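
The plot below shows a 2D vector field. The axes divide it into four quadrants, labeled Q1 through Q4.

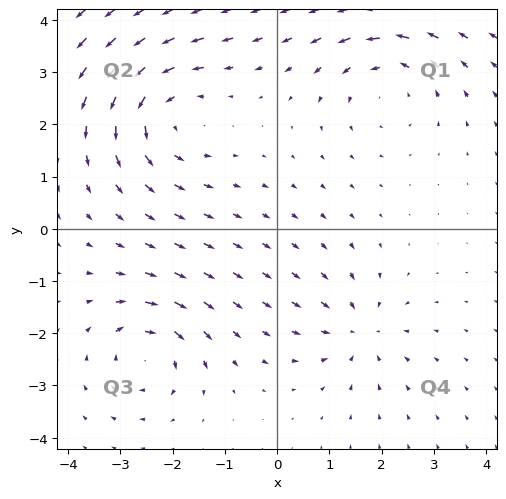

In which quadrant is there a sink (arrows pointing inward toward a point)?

The sink sits at approximately (1.6, -2.0), which lies in quadrant Q4. The divergence there is about -3, negative as expected for a sink.

Q4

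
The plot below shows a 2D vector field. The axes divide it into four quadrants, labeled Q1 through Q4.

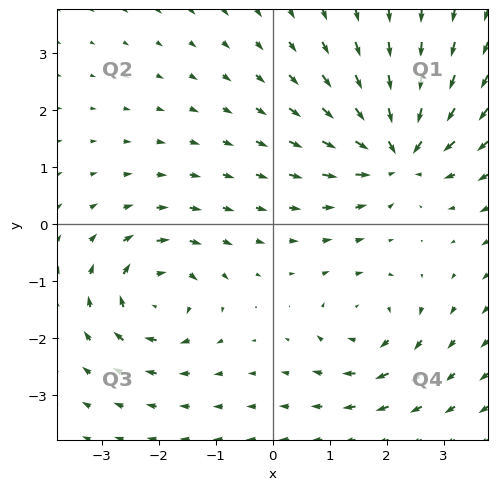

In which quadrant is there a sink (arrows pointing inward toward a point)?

Q1

The sink sits at approximately (2.2, 1.3), which lies in quadrant Q1. The divergence there is about -6, negative as expected for a sink.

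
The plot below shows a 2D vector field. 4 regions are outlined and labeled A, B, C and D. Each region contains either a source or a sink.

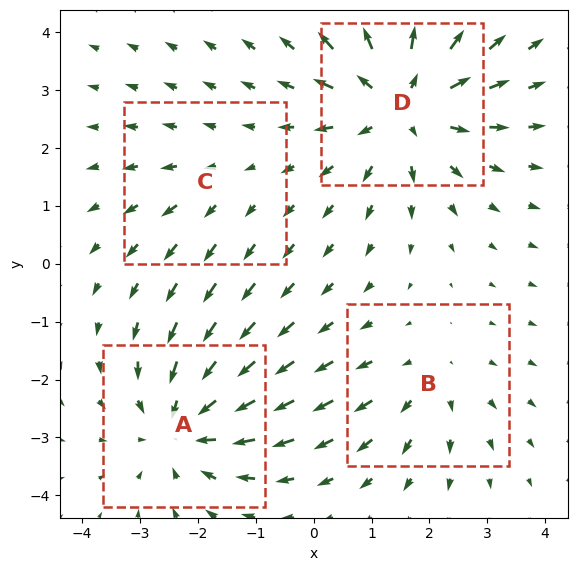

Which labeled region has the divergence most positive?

Divergence at each region's feature centre — A: about -4, B: about +3, C: about +2, D: about +6. Region D is most positive.

D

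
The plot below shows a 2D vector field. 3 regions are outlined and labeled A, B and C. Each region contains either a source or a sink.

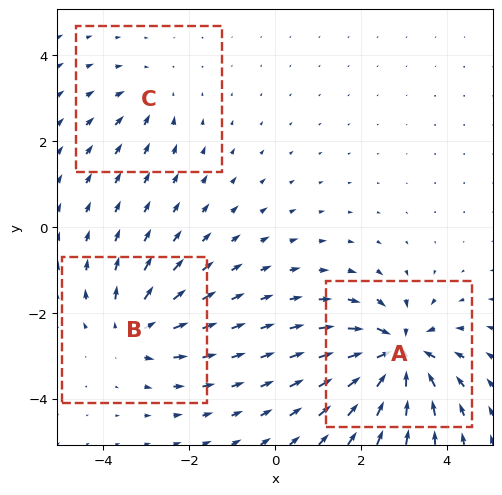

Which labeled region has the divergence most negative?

Divergence at each region's feature centre — A: about -6, B: about +4, C: about -2. Region A is most negative.

A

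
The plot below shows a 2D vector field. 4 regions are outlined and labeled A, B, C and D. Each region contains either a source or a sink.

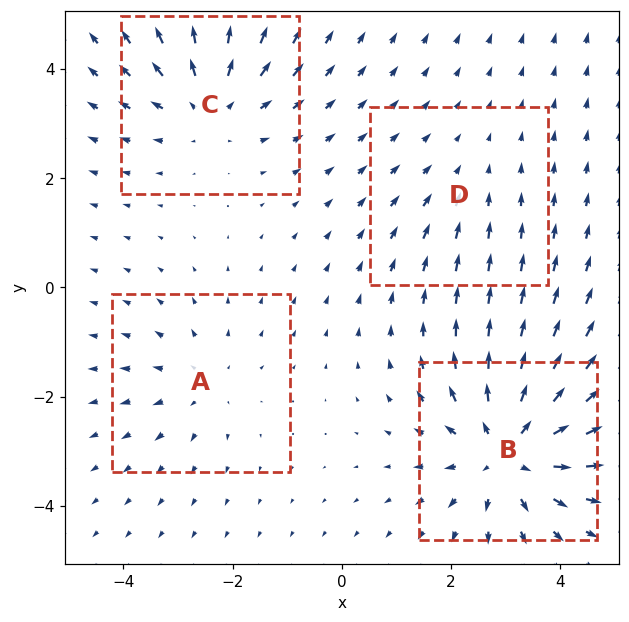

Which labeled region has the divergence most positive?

B

Divergence at each region's feature centre — A: about +3, B: about +6, C: about +4, D: about -2. Region B is most positive.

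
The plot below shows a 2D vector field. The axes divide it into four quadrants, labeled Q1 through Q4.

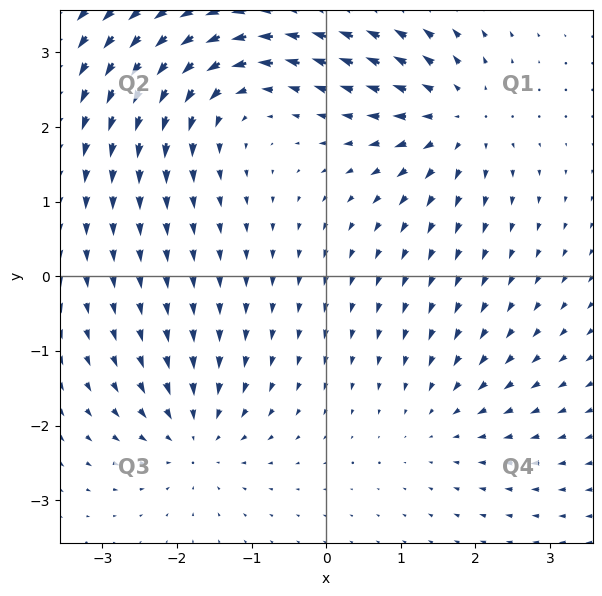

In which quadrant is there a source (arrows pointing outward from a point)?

Q1

The source sits at approximately (1.8, 2.1), which lies in quadrant Q1. The divergence there is about +5, positive as expected for a source.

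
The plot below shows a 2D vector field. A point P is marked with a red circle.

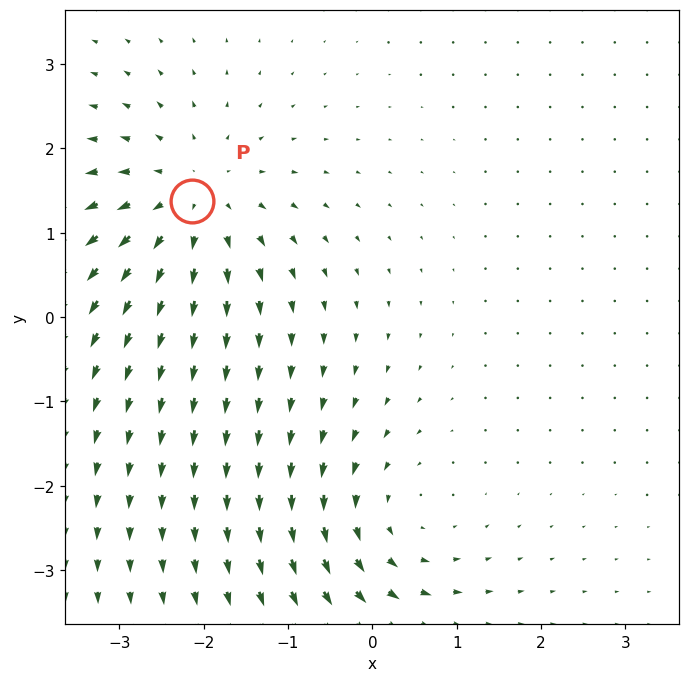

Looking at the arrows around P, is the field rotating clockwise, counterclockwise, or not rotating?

not rotating

Near P at (-2.1, 1.4) the arrows show no circulation. The curl there is ≈0.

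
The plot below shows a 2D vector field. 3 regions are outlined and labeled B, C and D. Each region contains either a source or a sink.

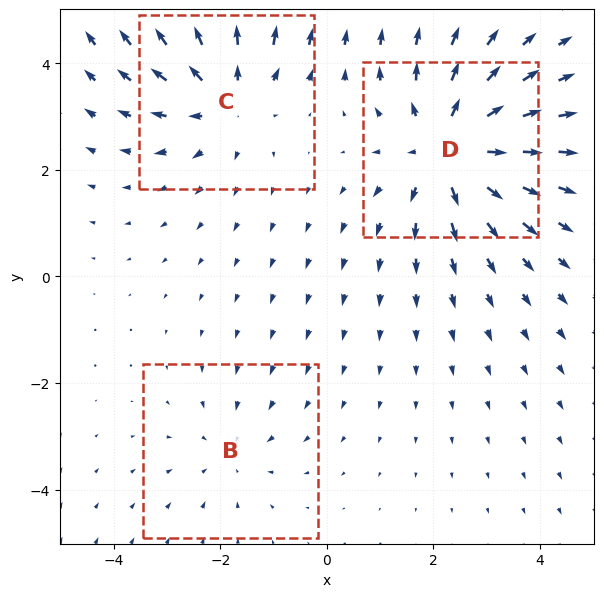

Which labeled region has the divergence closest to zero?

Divergence at each region's feature centre — B: about -2, C: about +3, D: about +4. Region B is closest to zero.

B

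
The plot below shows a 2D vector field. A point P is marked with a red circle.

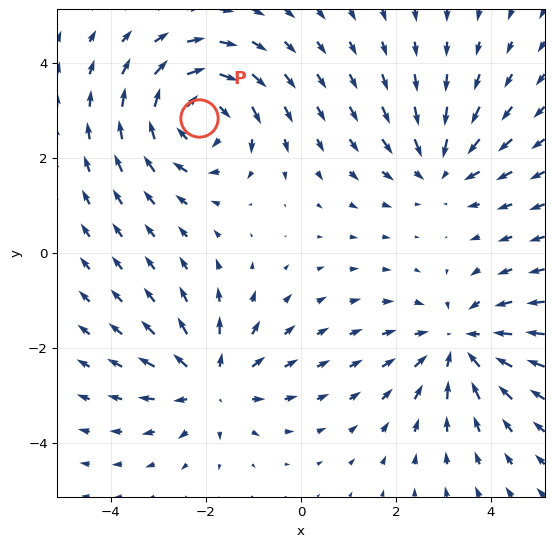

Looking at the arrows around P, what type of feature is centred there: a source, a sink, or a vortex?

vortex

At P (-2.1, 2.8) the arrows circulate clockwise. Divergence ≈0, curl about -5 — near-zero divergence with nonzero curl is a vortex.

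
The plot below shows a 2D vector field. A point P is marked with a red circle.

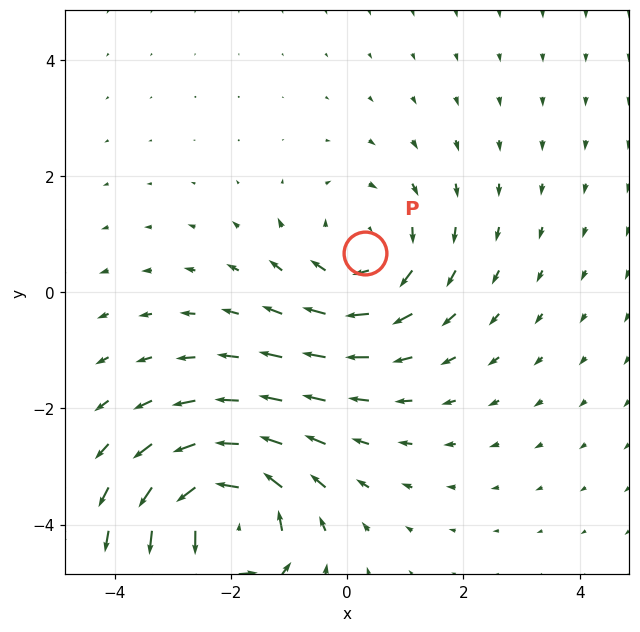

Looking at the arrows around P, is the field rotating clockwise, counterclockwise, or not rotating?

Near P at (0.3, 0.7) the arrows circulate clockwise. The curl (z-component) there is about -3; negative curl means clockwise rotation.

clockwise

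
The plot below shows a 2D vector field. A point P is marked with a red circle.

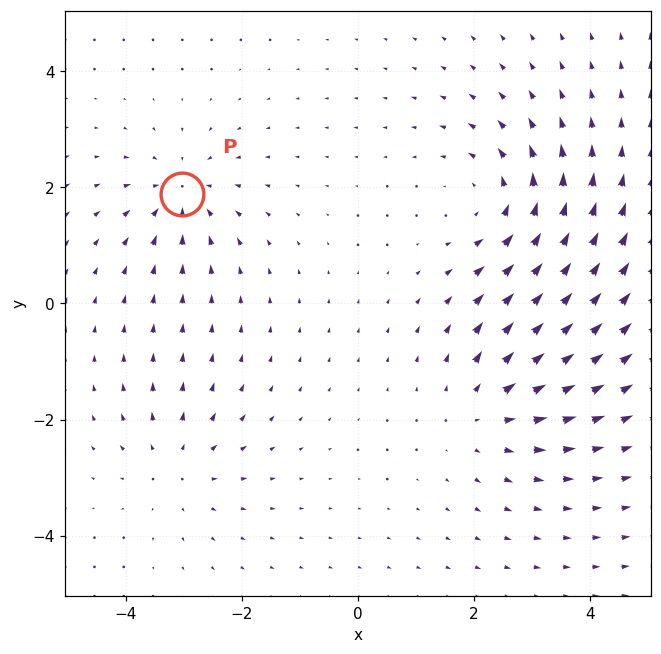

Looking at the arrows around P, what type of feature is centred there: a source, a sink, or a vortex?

At P (-3.0, 1.9) the arrows converge inward. Divergence about -4, curl ≈0 — negative divergence with near-zero curl is a sink.

sink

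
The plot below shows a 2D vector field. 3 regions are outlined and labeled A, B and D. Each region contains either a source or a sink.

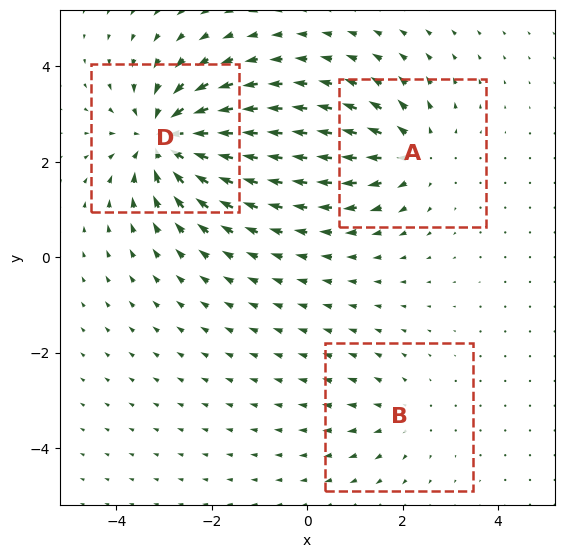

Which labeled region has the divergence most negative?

Divergence at each region's feature centre — A: about +3, B: about +2, D: about -5. Region D is most negative.

D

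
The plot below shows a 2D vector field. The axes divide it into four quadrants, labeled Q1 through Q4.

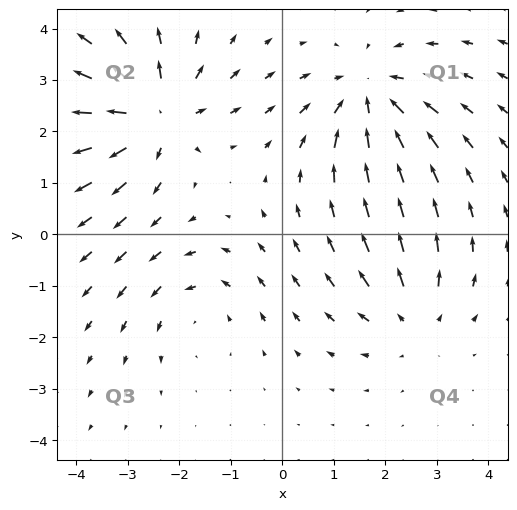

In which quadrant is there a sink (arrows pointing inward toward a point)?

The sink sits at approximately (1.7, 2.7), which lies in quadrant Q1. The divergence there is about -3, negative as expected for a sink.

Q1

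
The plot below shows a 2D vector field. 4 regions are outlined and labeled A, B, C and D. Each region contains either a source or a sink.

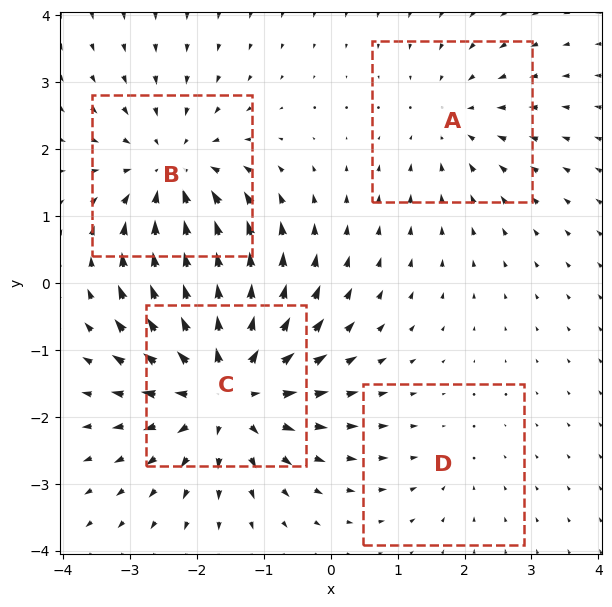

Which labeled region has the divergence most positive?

C

Divergence at each region's feature centre — A: about -3, B: about -5, C: about +6, D: about -2. Region C is most positive.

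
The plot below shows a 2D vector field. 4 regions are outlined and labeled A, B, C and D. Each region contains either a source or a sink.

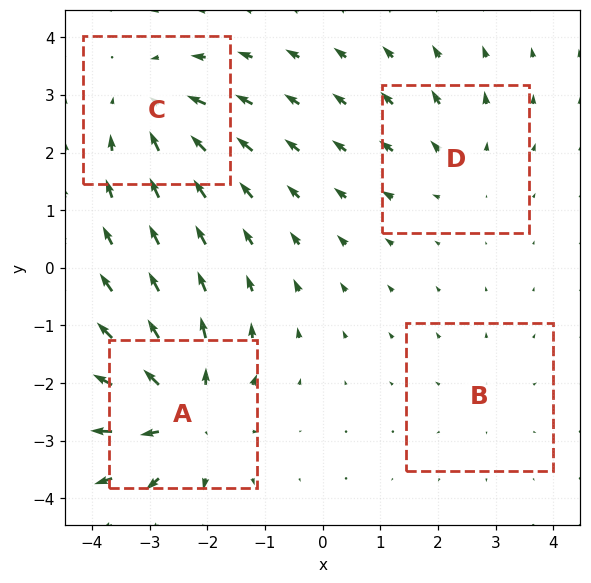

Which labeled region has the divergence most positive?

A

Divergence at each region's feature centre — A: about +7, B: about +2, C: about -5, D: about +3. Region A is most positive.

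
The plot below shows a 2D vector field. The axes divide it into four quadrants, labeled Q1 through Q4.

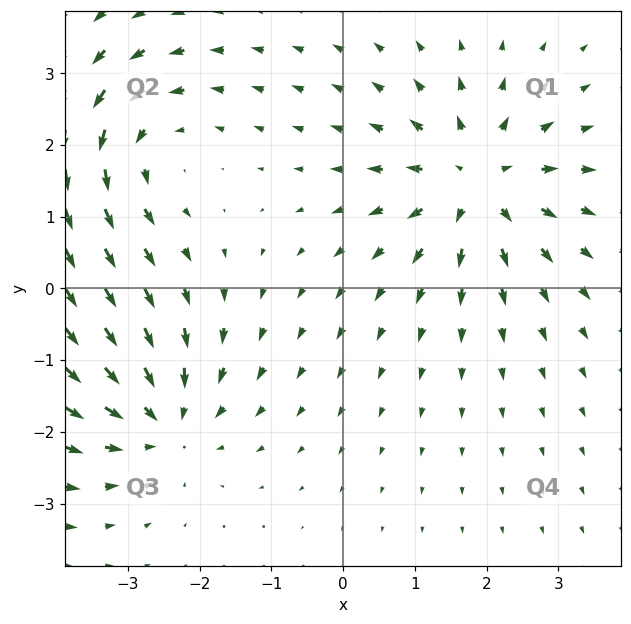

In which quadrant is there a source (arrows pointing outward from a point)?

Q1

The source sits at approximately (1.9, 1.5), which lies in quadrant Q1. The divergence there is about +4, positive as expected for a source.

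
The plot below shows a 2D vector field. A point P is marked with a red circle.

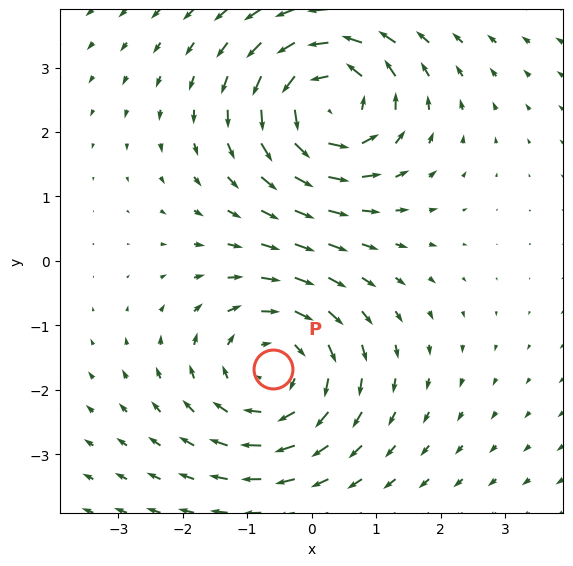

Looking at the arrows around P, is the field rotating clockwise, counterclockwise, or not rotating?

clockwise

Near P at (-0.6, -1.7) the arrows circulate clockwise. The curl (z-component) there is about -3; negative curl means clockwise rotation.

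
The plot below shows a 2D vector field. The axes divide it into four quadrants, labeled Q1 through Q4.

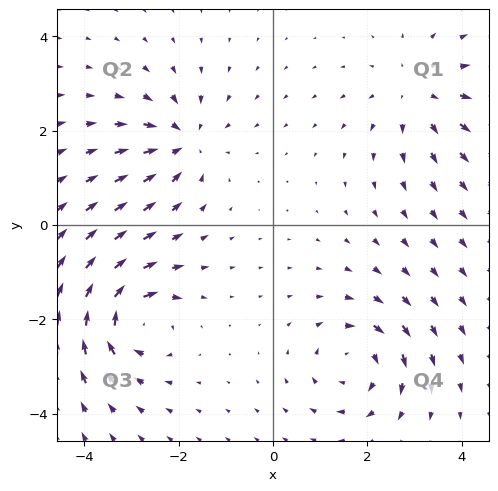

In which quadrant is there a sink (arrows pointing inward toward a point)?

Q2

The sink sits at approximately (-1.9, 1.8), which lies in quadrant Q2. The divergence there is about -5, negative as expected for a sink.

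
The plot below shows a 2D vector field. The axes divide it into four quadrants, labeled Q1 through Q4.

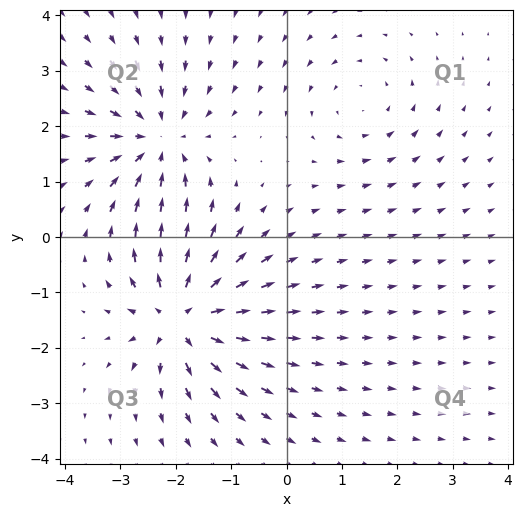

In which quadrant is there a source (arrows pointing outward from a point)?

The source sits at approximately (-1.9, -1.4), which lies in quadrant Q3. The divergence there is about +6, positive as expected for a source.

Q3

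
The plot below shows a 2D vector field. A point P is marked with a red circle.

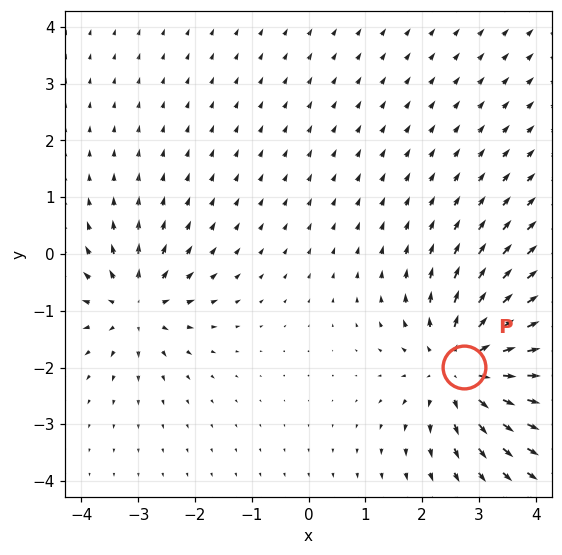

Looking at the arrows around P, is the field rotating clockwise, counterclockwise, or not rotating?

not rotating

Near P at (2.7, -2.0) the arrows show no circulation. The curl there is ≈0.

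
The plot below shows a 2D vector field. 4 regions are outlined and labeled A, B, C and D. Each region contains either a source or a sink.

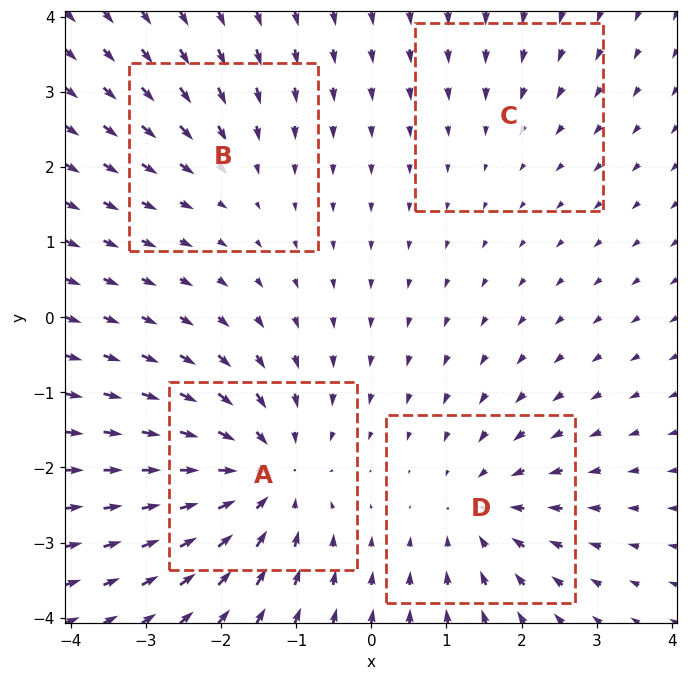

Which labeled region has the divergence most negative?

A

Divergence at each region's feature centre — A: about -7, B: about -3, C: about -2, D: about -5. Region A is most negative.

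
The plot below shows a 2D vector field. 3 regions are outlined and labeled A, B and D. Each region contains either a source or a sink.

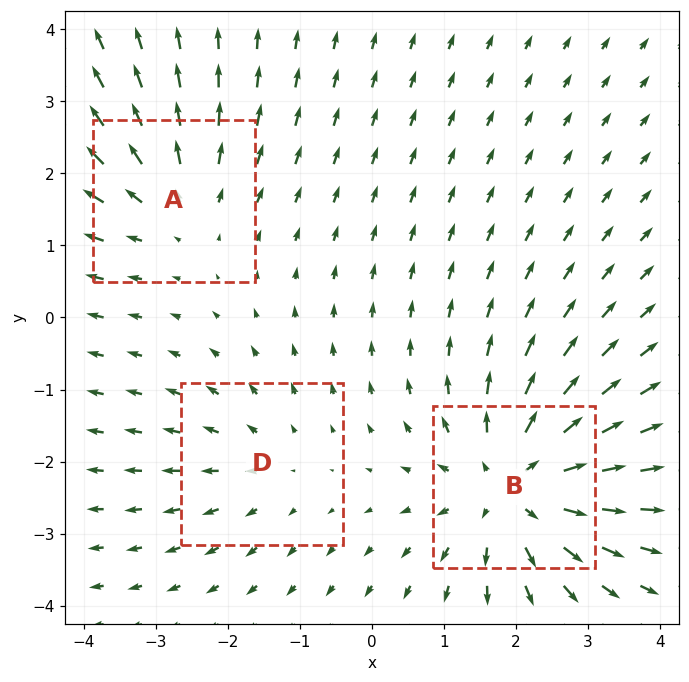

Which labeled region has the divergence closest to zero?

Divergence at each region's feature centre — A: about +3, B: about +5, D: about +2. Region D is closest to zero.

D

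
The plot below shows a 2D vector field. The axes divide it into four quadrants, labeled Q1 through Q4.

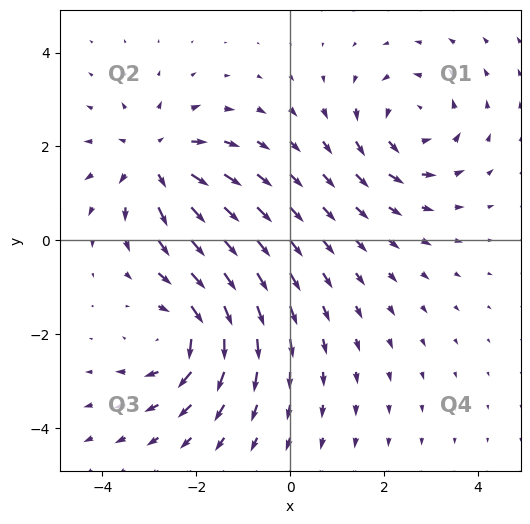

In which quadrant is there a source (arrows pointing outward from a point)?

The source sits at approximately (-2.9, 1.7), which lies in quadrant Q2. The divergence there is about +3, positive as expected for a source.

Q2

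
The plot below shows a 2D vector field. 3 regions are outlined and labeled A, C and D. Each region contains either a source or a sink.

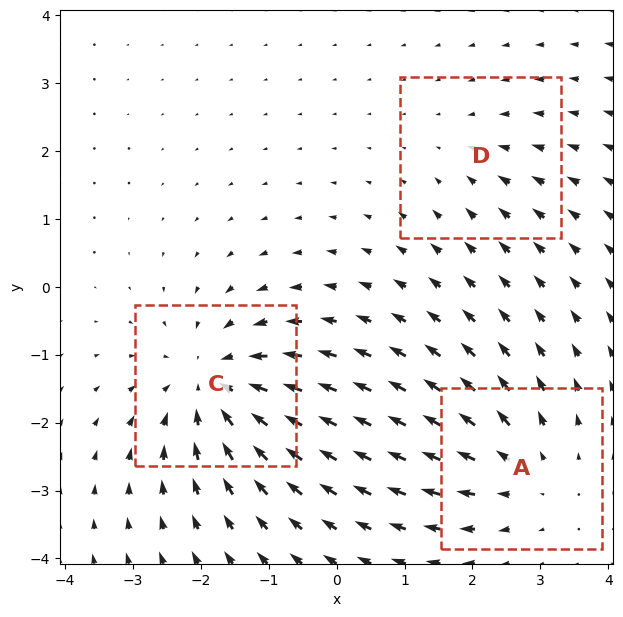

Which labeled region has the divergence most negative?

Divergence at each region's feature centre — A: about +3, C: about -5, D: about -2. Region C is most negative.

C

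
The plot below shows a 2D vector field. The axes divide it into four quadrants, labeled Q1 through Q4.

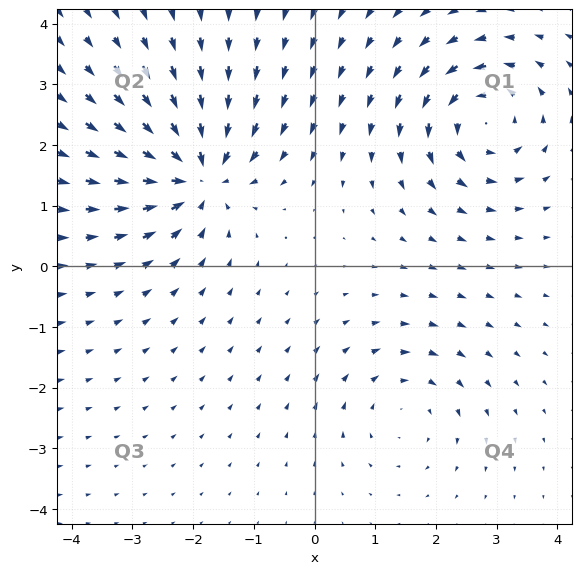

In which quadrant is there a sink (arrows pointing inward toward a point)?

Q2

The sink sits at approximately (-1.9, 1.5), which lies in quadrant Q2. The divergence there is about -7, negative as expected for a sink.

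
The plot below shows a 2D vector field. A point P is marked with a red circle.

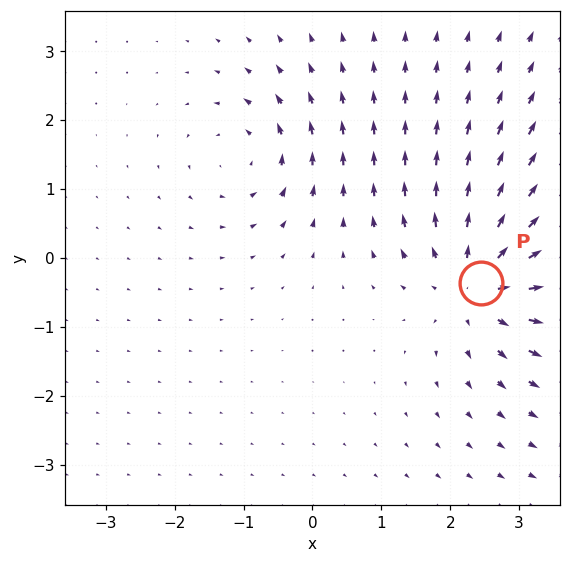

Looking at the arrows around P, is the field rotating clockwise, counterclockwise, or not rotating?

not rotating

Near P at (2.4, -0.4) the arrows show no circulation. The curl there is ≈0.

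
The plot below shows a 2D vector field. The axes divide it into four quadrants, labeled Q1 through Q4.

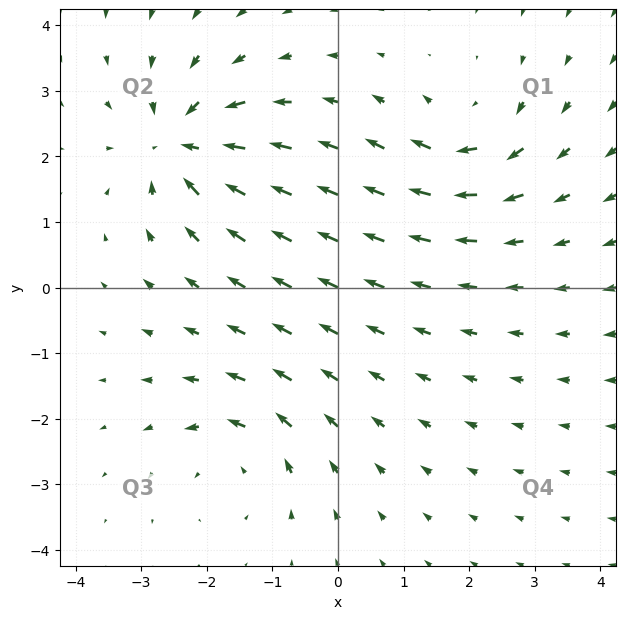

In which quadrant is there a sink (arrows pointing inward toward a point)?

The sink sits at approximately (-2.4, 2.2), which lies in quadrant Q2. The divergence there is about -6, negative as expected for a sink.

Q2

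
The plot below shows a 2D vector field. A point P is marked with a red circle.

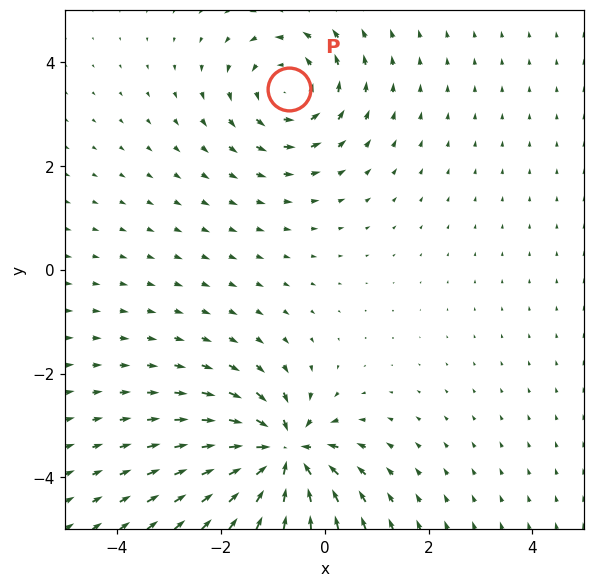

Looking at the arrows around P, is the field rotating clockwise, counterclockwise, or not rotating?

Near P at (-0.7, 3.5) the arrows circulate counterclockwise. The curl (z-component) there is about +3; positive curl means counterclockwise rotation.

counterclockwise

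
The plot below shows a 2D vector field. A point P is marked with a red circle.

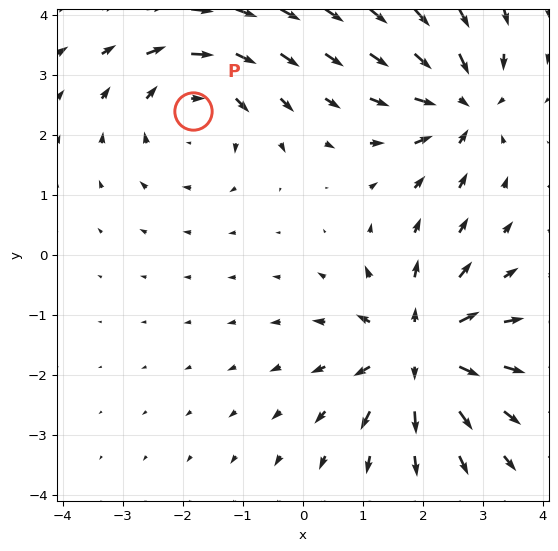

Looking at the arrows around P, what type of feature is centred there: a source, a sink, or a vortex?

vortex

At P (-1.8, 2.4) the arrows circulate clockwise. Divergence ≈0, curl about -4 — near-zero divergence with nonzero curl is a vortex.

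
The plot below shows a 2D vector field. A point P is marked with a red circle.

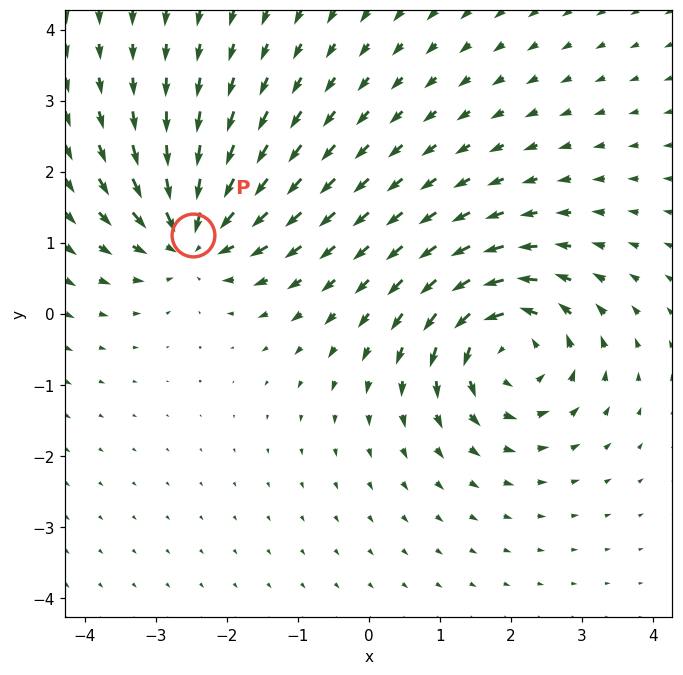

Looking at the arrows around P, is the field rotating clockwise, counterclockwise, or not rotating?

not rotating

Near P at (-2.5, 1.1) the arrows show no circulation. The curl there is ≈0.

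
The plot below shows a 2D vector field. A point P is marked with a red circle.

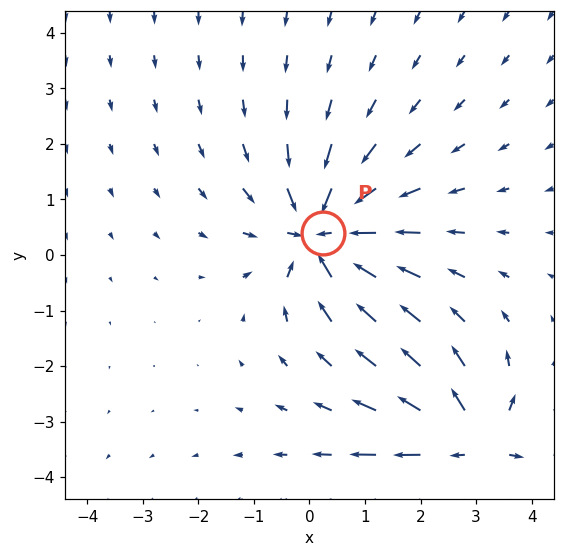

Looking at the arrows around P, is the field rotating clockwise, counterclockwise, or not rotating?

Near P at (0.2, 0.4) the arrows show no circulation. The curl there is ≈0.

not rotating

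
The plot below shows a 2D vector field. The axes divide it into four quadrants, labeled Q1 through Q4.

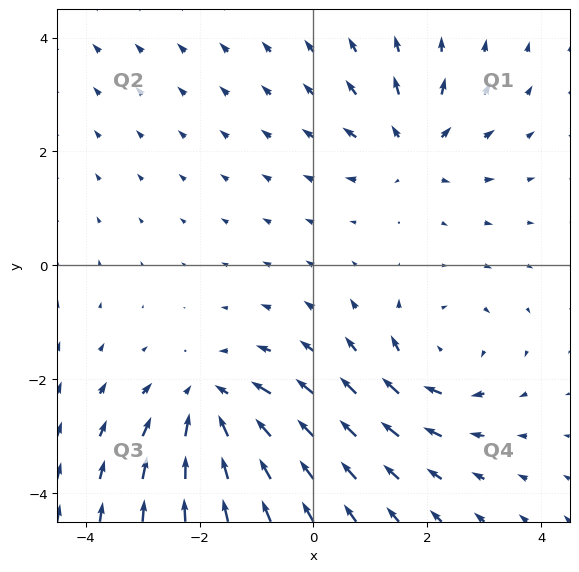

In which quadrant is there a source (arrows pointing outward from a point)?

Q1

The source sits at approximately (1.7, 2.1), which lies in quadrant Q1. The divergence there is about +4, positive as expected for a source.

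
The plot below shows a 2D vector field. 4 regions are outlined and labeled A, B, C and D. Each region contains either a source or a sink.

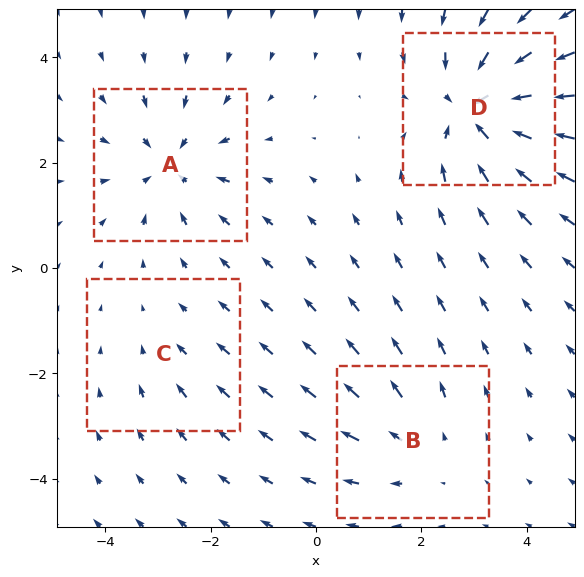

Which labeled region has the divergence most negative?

D

Divergence at each region's feature centre — A: about -5, B: about +3, C: about -2, D: about -7. Region D is most negative.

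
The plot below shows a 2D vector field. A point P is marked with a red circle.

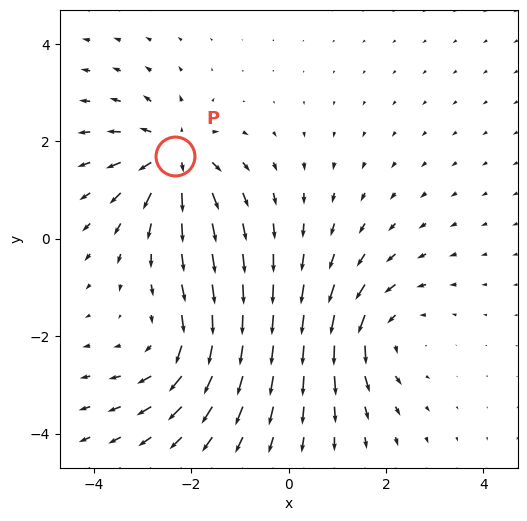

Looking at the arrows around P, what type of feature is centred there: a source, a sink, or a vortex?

At P (-2.3, 1.7) the arrows spread outward. Divergence about +6, curl ≈0 — positive divergence with near-zero curl is a source.

source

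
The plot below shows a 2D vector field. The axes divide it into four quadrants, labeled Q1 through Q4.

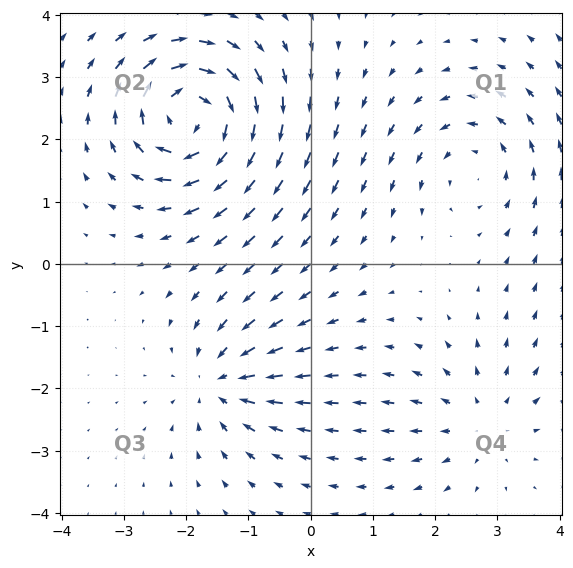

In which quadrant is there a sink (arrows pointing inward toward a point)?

The sink sits at approximately (-1.5, -1.9), which lies in quadrant Q3. The divergence there is about -4, negative as expected for a sink.

Q3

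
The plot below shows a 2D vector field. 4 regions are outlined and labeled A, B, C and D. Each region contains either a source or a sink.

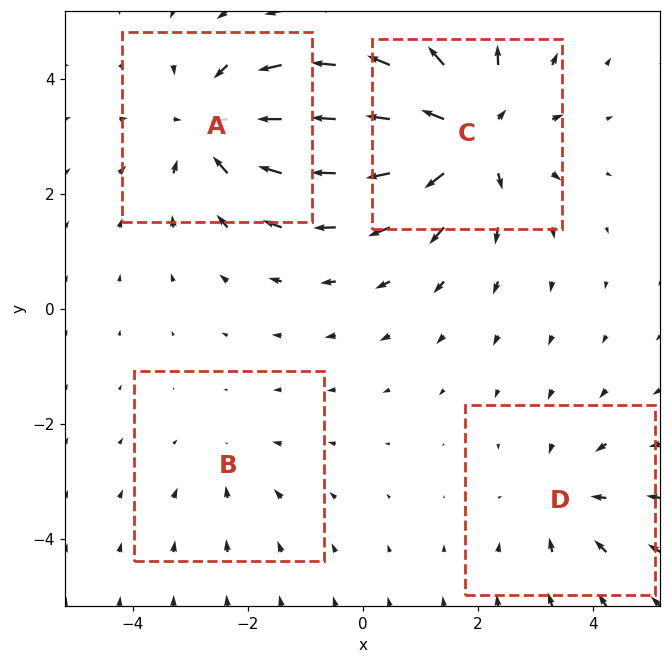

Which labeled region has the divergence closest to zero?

Divergence at each region's feature centre — A: about -5, B: about -2, C: about +6, D: about -3. Region B is closest to zero.

B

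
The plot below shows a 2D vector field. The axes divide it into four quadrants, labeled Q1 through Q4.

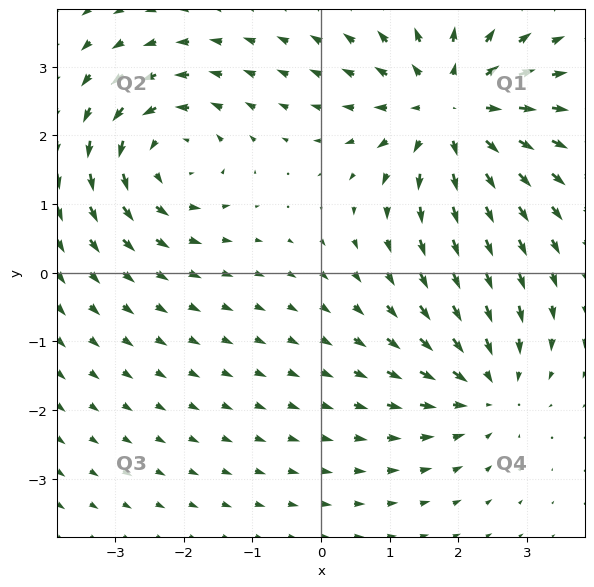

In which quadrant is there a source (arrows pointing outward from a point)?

Q1

The source sits at approximately (1.9, 2.4), which lies in quadrant Q1. The divergence there is about +5, positive as expected for a source.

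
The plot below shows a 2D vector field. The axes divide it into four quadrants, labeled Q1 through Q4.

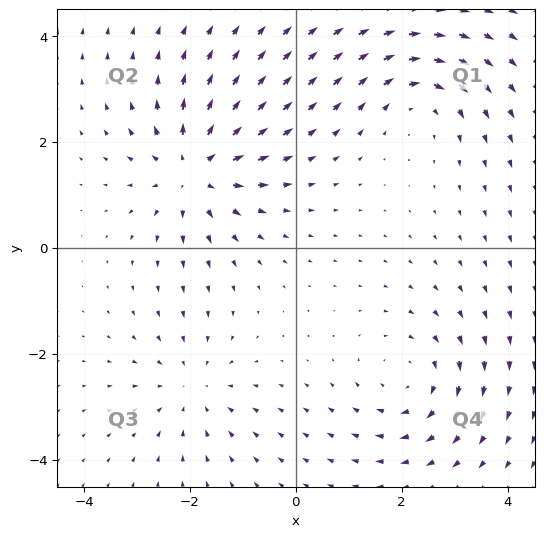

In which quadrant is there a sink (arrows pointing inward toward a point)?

Q3

The sink sits at approximately (-2.0, -2.6), which lies in quadrant Q3. The divergence there is about -3, negative as expected for a sink.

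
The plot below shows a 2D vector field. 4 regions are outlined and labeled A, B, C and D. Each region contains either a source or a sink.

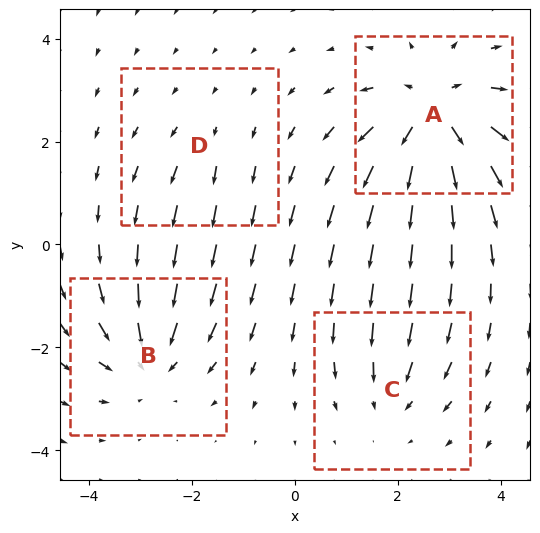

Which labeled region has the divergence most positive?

Divergence at each region's feature centre — A: about +7, B: about -5, C: about -3, D: about +2. Region A is most positive.

A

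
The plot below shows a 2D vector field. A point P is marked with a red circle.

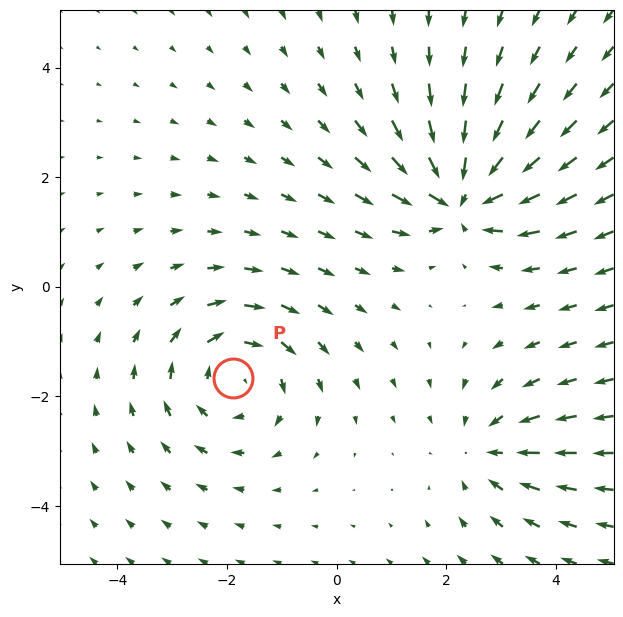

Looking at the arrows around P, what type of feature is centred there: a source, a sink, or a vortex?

At P (-1.9, -1.7) the arrows circulate clockwise. Divergence ≈0, curl about -4 — near-zero divergence with nonzero curl is a vortex.

vortex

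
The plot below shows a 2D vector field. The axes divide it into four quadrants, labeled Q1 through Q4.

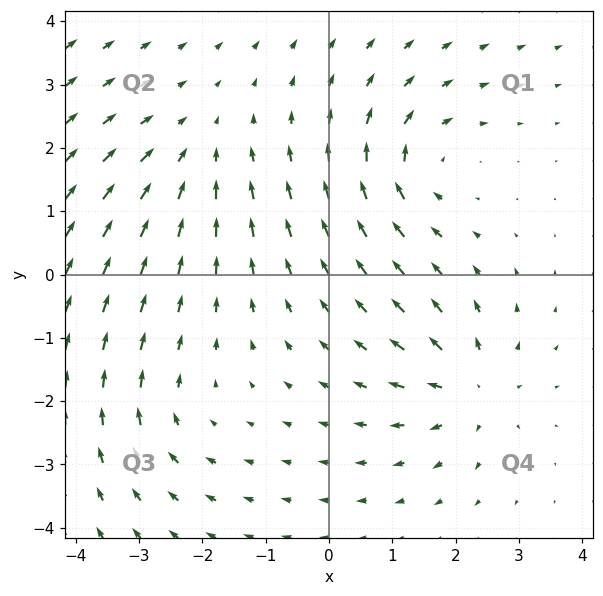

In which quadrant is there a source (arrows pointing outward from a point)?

Q4

The source sits at approximately (2.2, -1.8), which lies in quadrant Q4. The divergence there is about +5, positive as expected for a source.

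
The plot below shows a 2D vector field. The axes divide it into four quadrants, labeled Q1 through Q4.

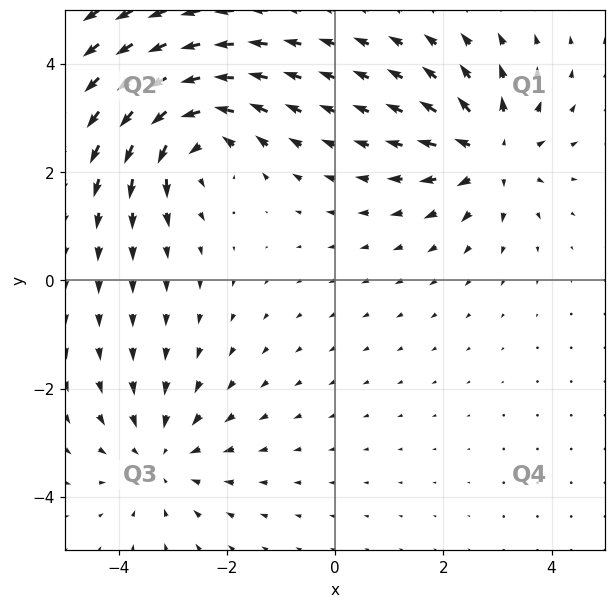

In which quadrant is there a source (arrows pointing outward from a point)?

The source sits at approximately (2.9, 2.4), which lies in quadrant Q1. The divergence there is about +4, positive as expected for a source.

Q1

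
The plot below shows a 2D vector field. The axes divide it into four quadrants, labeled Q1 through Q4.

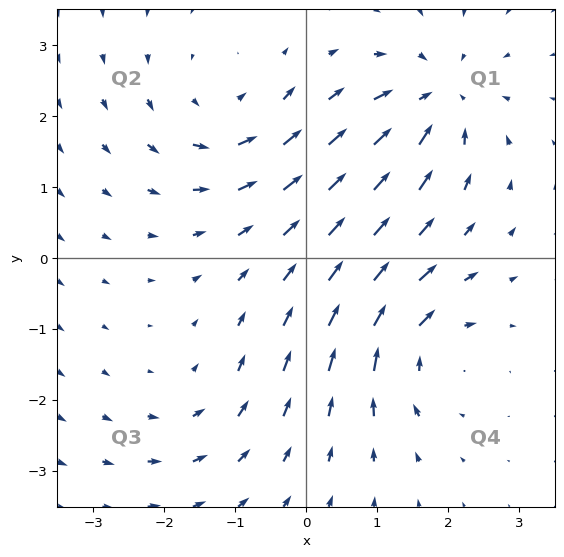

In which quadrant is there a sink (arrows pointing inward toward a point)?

Q1

The sink sits at approximately (1.8, 2.2), which lies in quadrant Q1. The divergence there is about -5, negative as expected for a sink.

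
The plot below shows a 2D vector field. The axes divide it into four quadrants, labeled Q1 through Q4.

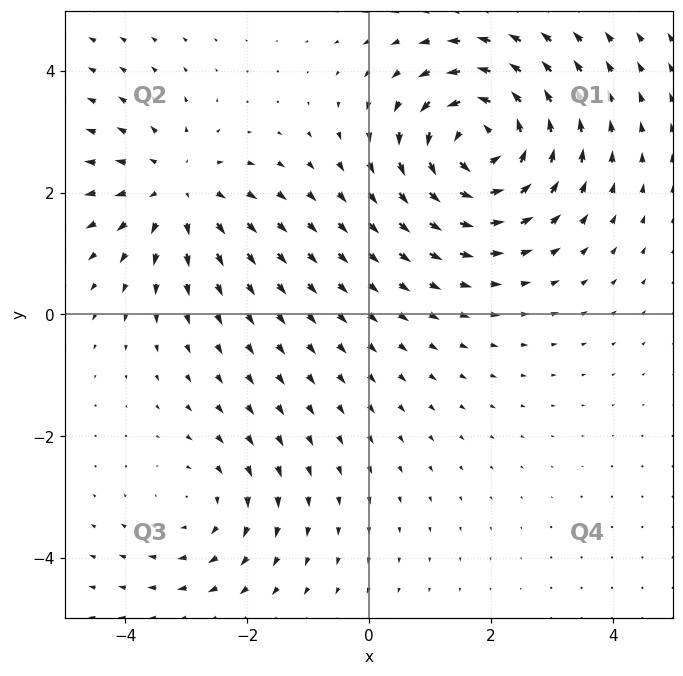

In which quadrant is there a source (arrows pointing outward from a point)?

Q2

The source sits at approximately (-3.2, 2.1), which lies in quadrant Q2. The divergence there is about +3, positive as expected for a source.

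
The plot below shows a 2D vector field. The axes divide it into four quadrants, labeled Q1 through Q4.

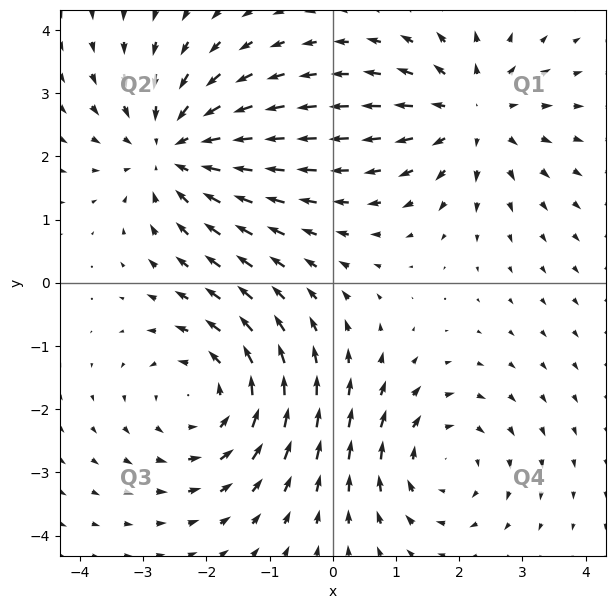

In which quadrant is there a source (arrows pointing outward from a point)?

Q1

The source sits at approximately (2.2, 2.7), which lies in quadrant Q1. The divergence there is about +4, positive as expected for a source.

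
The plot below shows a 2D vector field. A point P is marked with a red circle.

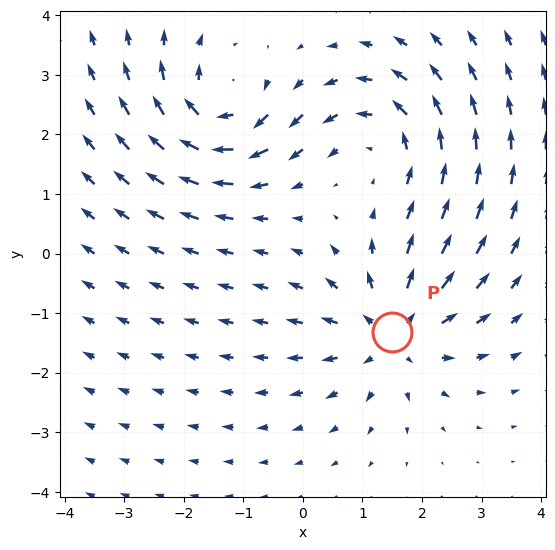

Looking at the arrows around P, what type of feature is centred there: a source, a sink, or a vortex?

At P (1.5, -1.3) the arrows spread outward. Divergence about +5, curl ≈0 — positive divergence with near-zero curl is a source.

source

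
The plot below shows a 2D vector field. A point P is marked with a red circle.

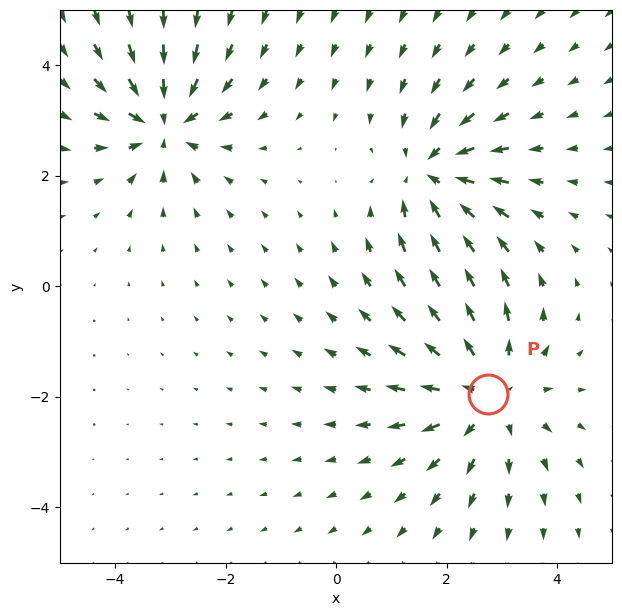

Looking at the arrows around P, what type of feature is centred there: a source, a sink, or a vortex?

At P (2.7, -1.9) the arrows spread outward. Divergence about +4, curl ≈0 — positive divergence with near-zero curl is a source.

source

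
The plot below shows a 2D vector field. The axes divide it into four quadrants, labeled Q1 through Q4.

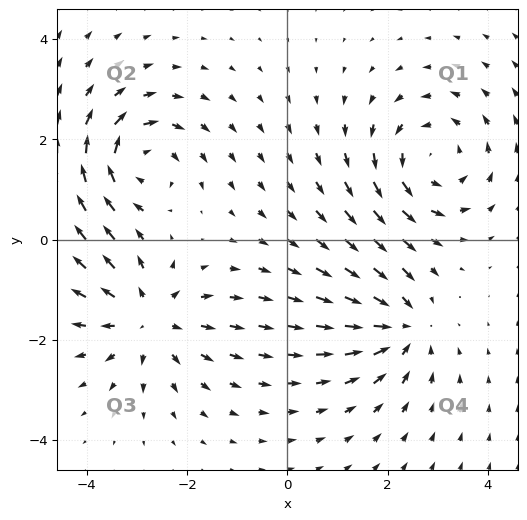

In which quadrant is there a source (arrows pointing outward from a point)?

The source sits at approximately (-2.8, -1.6), which lies in quadrant Q3. The divergence there is about +5, positive as expected for a source.

Q3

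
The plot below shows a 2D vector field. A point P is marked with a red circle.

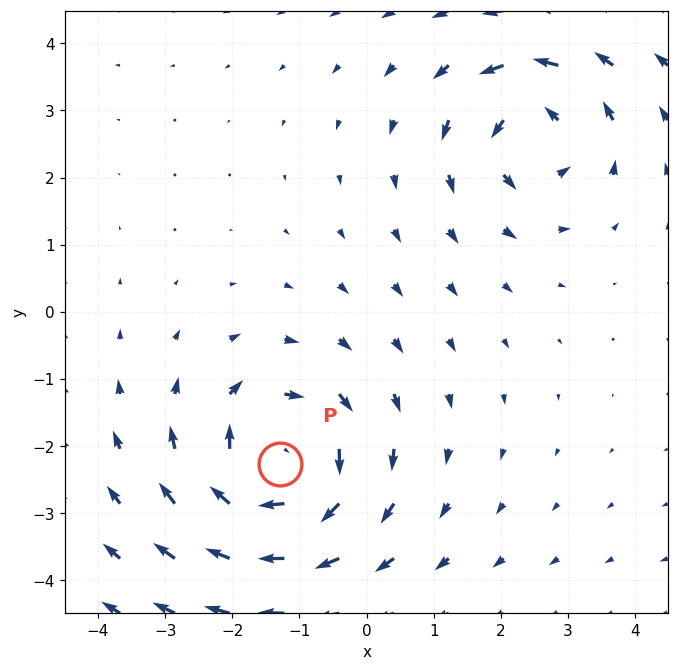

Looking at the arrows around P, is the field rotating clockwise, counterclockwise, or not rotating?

clockwise

Near P at (-1.3, -2.3) the arrows circulate clockwise. The curl (z-component) there is about -4; negative curl means clockwise rotation.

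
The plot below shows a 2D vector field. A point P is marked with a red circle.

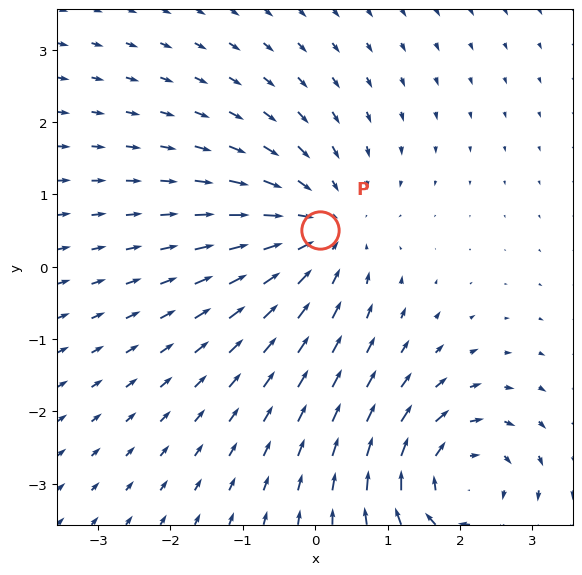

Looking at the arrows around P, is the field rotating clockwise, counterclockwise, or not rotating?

not rotating

Near P at (0.1, 0.5) the arrows show no circulation. The curl there is ≈0.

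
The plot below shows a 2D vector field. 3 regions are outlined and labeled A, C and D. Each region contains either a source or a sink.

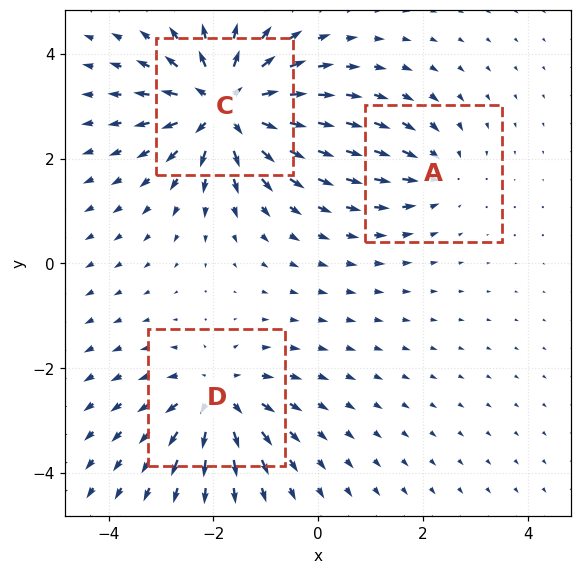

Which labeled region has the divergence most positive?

C

Divergence at each region's feature centre — A: about -2, C: about +6, D: about +4. Region C is most positive.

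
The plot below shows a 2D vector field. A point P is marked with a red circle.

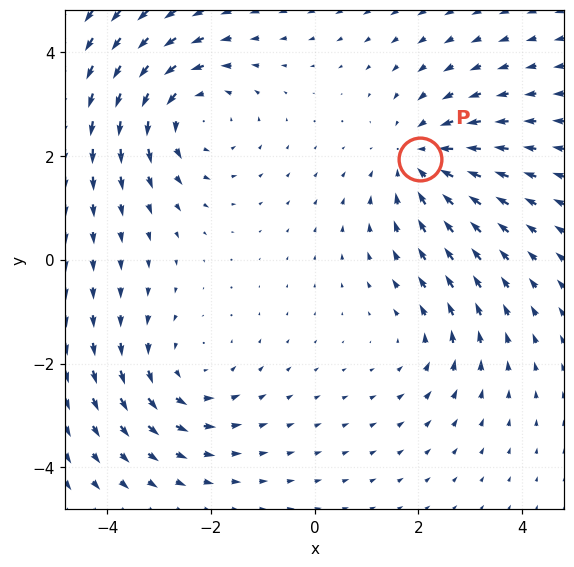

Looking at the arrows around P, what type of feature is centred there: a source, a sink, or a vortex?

sink

At P (2.0, 1.9) the arrows converge inward. Divergence about -3, curl ≈0 — negative divergence with near-zero curl is a sink.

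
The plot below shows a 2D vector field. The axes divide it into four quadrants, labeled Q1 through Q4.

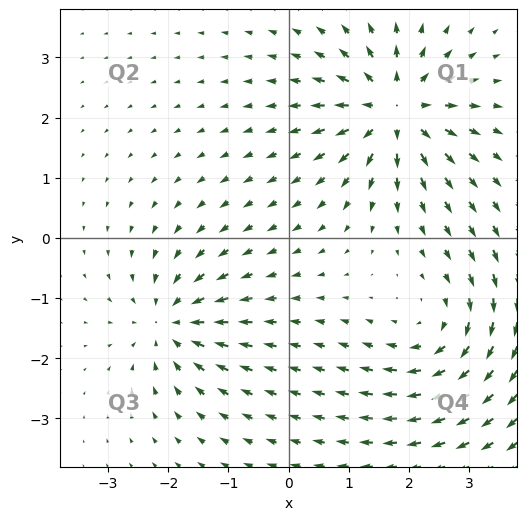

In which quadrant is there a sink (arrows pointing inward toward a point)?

The sink sits at approximately (-2.0, -1.4), which lies in quadrant Q3. The divergence there is about -4, negative as expected for a sink.

Q3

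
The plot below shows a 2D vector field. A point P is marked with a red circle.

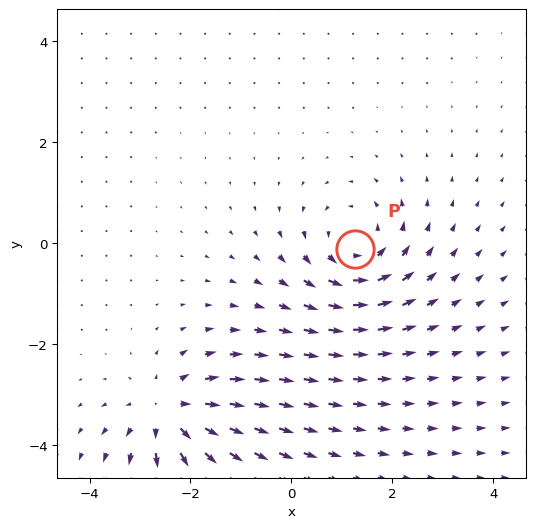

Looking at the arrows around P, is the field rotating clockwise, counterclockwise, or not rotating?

counterclockwise

Near P at (1.3, -0.1) the arrows circulate counterclockwise. The curl (z-component) there is about +4; positive curl means counterclockwise rotation.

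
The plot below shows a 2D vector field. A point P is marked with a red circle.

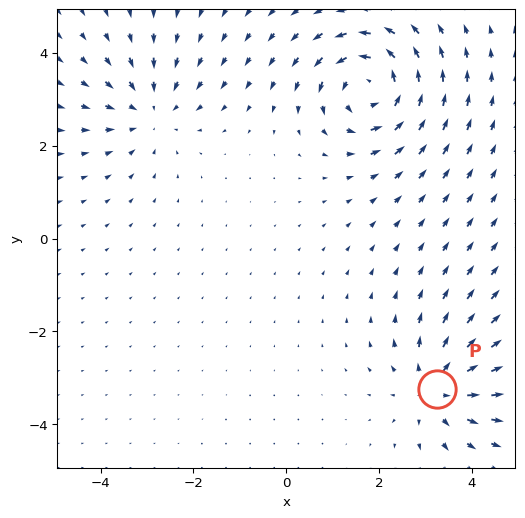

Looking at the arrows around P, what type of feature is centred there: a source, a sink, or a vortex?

source

At P (3.2, -3.2) the arrows spread outward. Divergence about +4, curl ≈0 — positive divergence with near-zero curl is a source.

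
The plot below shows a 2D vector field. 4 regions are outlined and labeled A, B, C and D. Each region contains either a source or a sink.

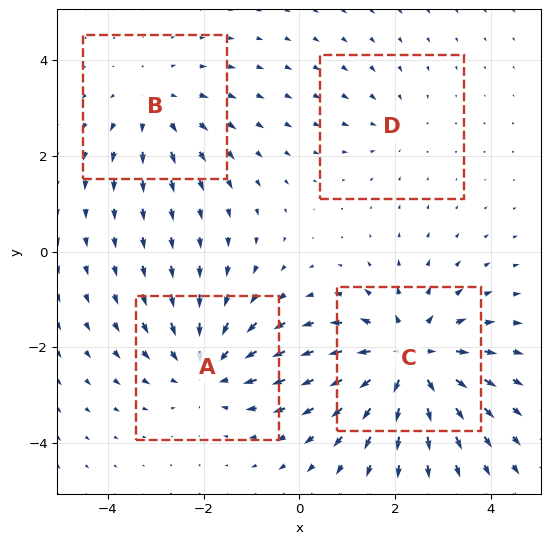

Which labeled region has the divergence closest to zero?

D

Divergence at each region's feature centre — A: about -4, B: about +3, C: about +6, D: about -2. Region D is closest to zero.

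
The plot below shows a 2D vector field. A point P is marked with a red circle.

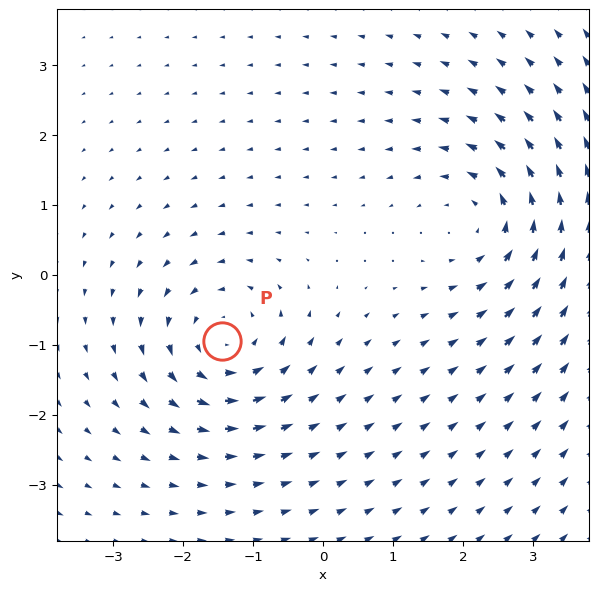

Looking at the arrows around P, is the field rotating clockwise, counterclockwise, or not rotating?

counterclockwise

Near P at (-1.4, -0.9) the arrows circulate counterclockwise. The curl (z-component) there is about +3; positive curl means counterclockwise rotation.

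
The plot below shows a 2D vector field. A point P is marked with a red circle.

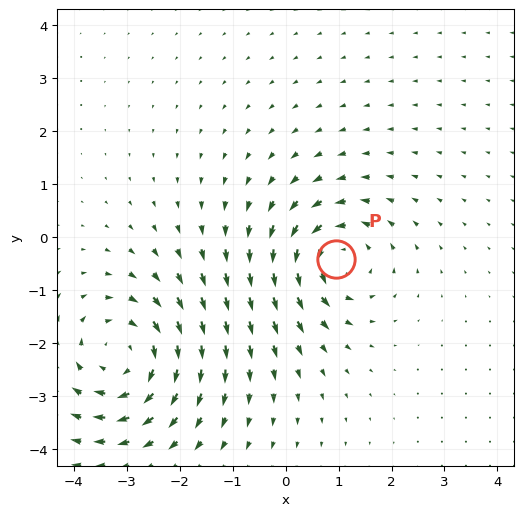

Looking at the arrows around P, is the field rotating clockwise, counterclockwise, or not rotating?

counterclockwise

Near P at (1.0, -0.4) the arrows circulate counterclockwise. The curl (z-component) there is about +3; positive curl means counterclockwise rotation.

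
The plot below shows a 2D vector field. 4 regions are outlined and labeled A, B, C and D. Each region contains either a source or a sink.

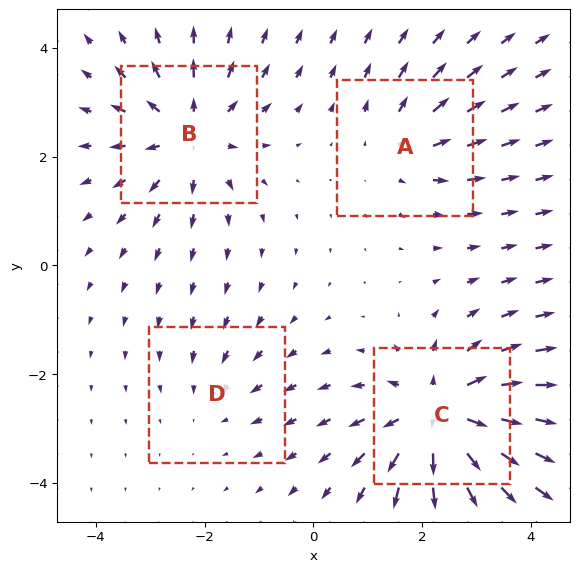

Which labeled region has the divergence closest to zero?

D

Divergence at each region's feature centre — A: about +3, B: about +5, C: about +7, D: about -2. Region D is closest to zero.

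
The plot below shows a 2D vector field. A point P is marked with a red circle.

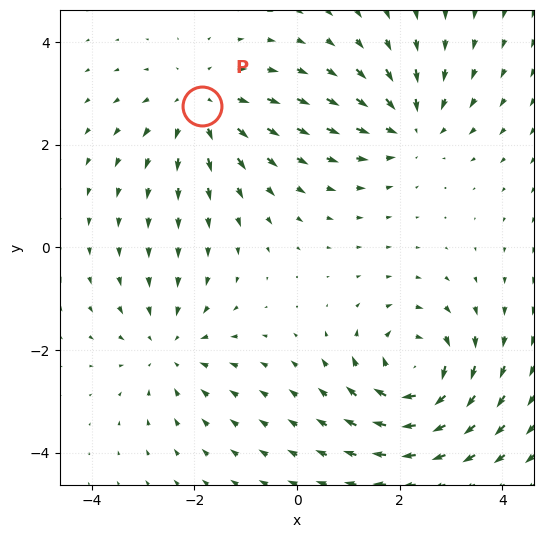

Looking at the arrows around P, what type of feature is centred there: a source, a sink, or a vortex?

source

At P (-1.9, 2.8) the arrows spread outward. Divergence about +4, curl ≈0 — positive divergence with near-zero curl is a source.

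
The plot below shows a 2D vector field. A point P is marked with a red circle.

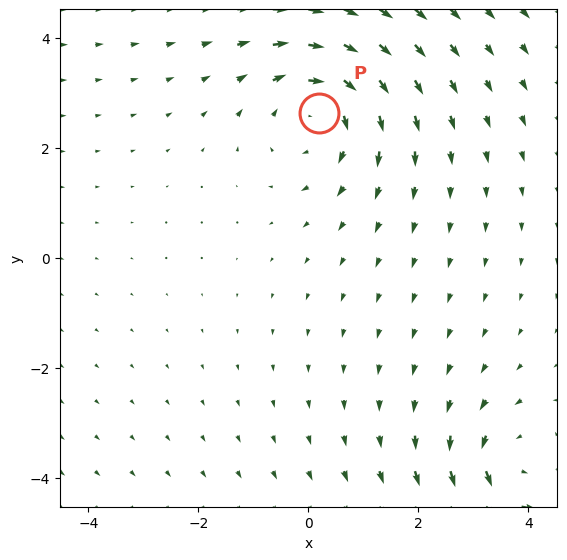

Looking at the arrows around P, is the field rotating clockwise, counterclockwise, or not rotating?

clockwise

Near P at (0.2, 2.6) the arrows circulate clockwise. The curl (z-component) there is about -3; negative curl means clockwise rotation.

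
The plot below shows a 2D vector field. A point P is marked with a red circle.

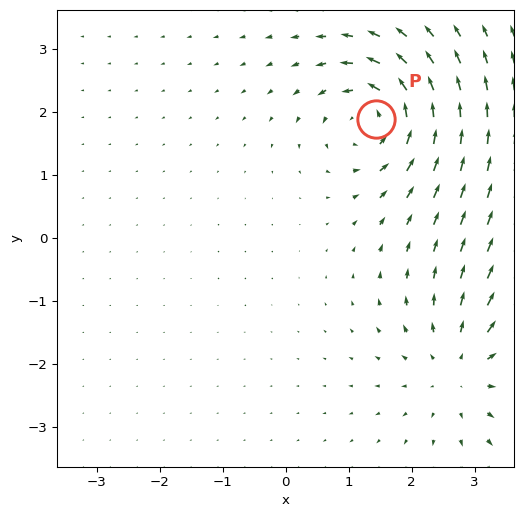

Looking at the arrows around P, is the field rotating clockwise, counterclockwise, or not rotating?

Near P at (1.4, 1.9) the arrows circulate counterclockwise. The curl (z-component) there is about +7; positive curl means counterclockwise rotation.

counterclockwise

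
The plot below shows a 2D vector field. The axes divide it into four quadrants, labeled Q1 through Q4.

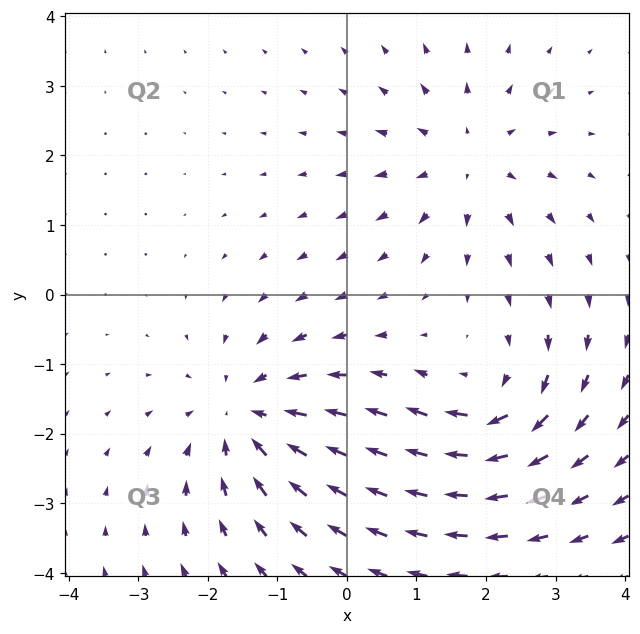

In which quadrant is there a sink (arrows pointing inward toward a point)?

The sink sits at approximately (-1.4, -1.7), which lies in quadrant Q3. The divergence there is about -4, negative as expected for a sink.

Q3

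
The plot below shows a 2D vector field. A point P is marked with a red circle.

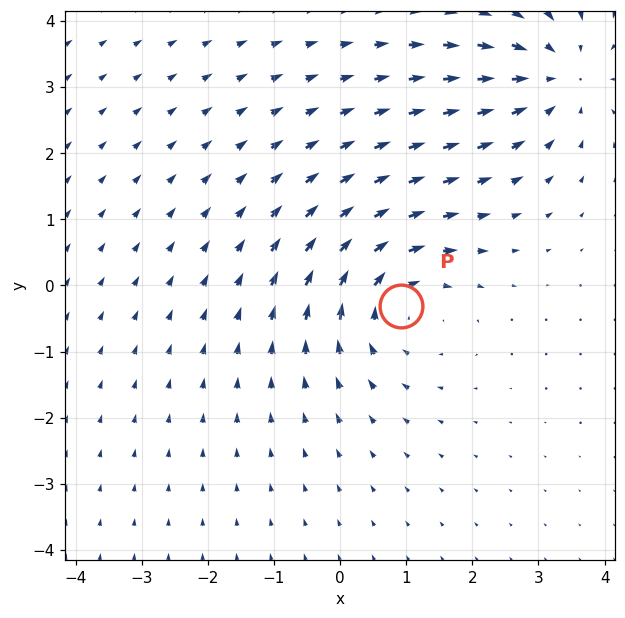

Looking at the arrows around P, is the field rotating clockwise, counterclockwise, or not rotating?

Near P at (0.9, -0.3) the arrows circulate clockwise. The curl (z-component) there is about -4; negative curl means clockwise rotation.

clockwise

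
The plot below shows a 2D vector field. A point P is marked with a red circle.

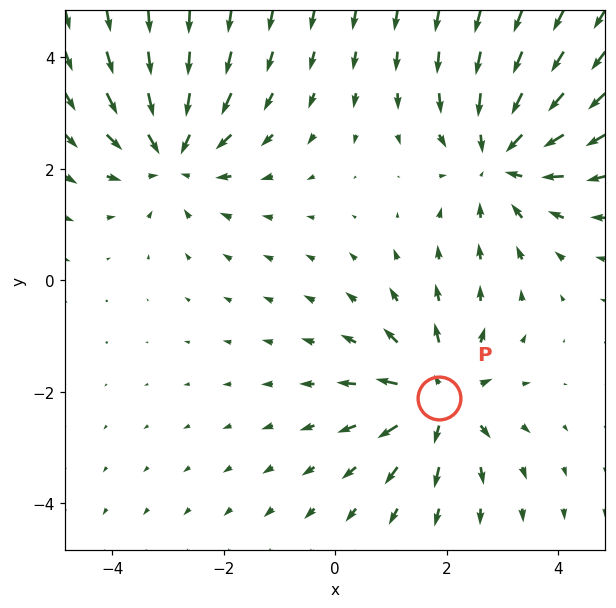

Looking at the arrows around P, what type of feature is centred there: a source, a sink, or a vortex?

At P (1.9, -2.1) the arrows spread outward. Divergence about +4, curl ≈0 — positive divergence with near-zero curl is a source.

source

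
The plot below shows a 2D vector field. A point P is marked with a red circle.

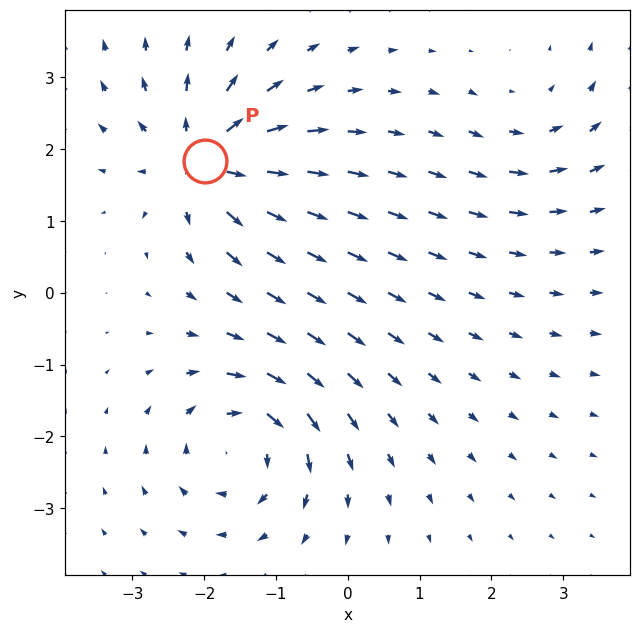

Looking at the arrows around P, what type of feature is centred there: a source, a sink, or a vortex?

At P (-2.0, 1.8) the arrows spread outward. Divergence about +7, curl ≈0 — positive divergence with near-zero curl is a source.

source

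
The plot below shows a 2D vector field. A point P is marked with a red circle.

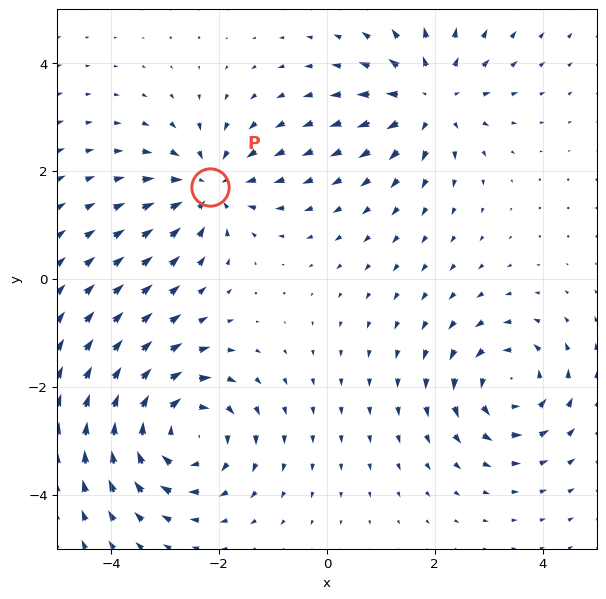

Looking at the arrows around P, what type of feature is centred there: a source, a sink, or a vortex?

At P (-2.2, 1.7) the arrows converge inward. Divergence about -4, curl ≈0 — negative divergence with near-zero curl is a sink.

sink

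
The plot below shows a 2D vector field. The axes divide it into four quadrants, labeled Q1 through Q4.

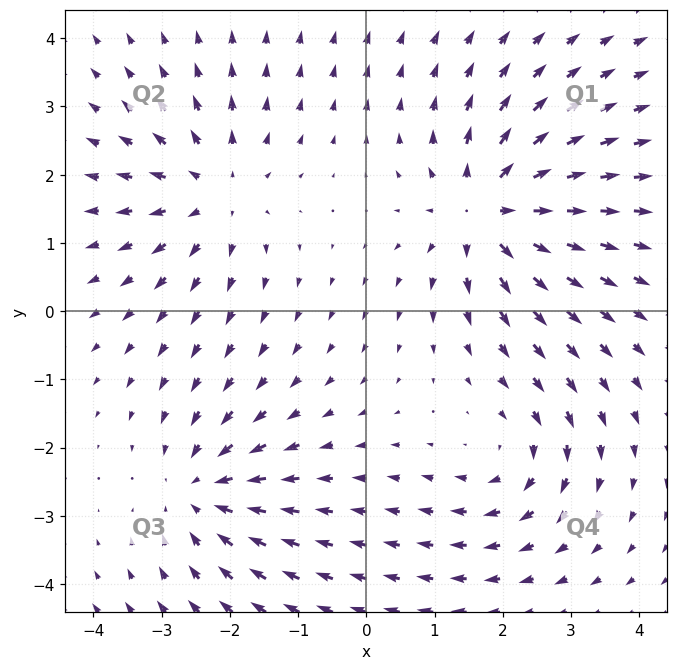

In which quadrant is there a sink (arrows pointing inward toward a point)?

The sink sits at approximately (-2.4, -2.6), which lies in quadrant Q3. The divergence there is about -4, negative as expected for a sink.

Q3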